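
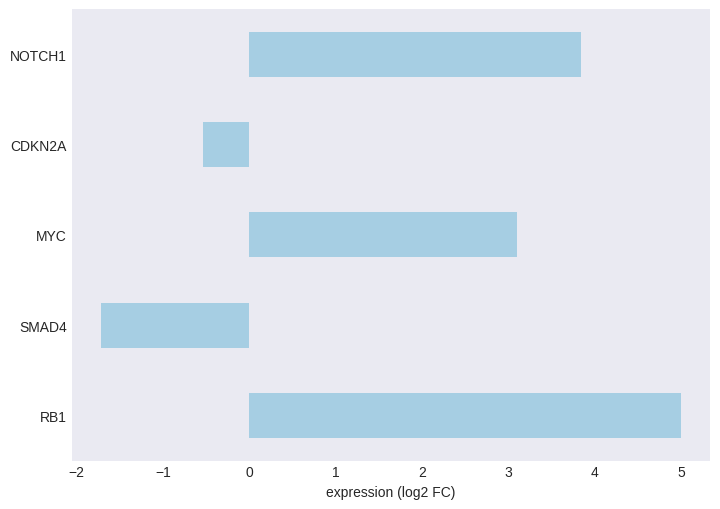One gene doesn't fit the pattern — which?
SMAD4

SMAD4 ≈ -2; the rest sit between ≈ -1 and ≈ 5.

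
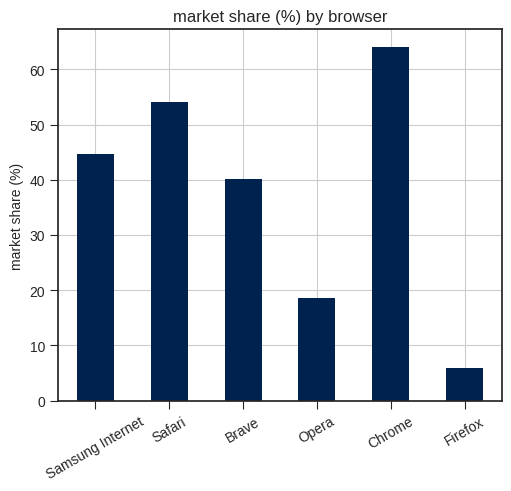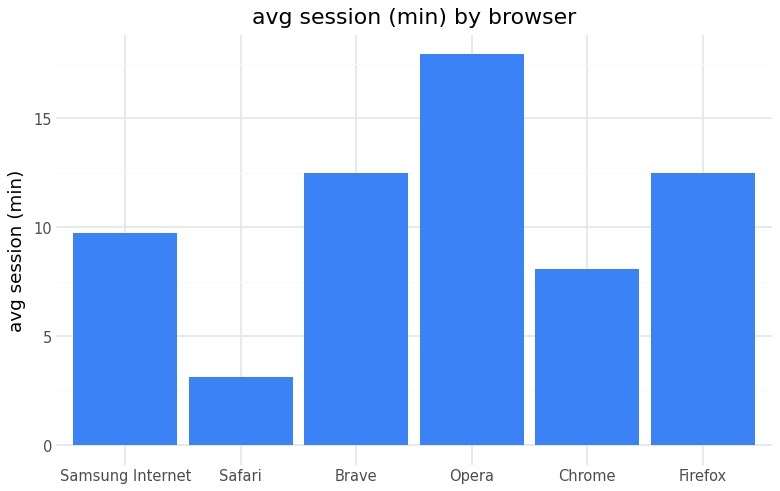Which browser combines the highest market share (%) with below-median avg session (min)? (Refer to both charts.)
Chrome

Chart 2 median avg session (min) ≈ 12; below-median browsers: Samsung Internet, Safari, Chrome. Among those, Chrome has the highest market share (%) (≈ 60).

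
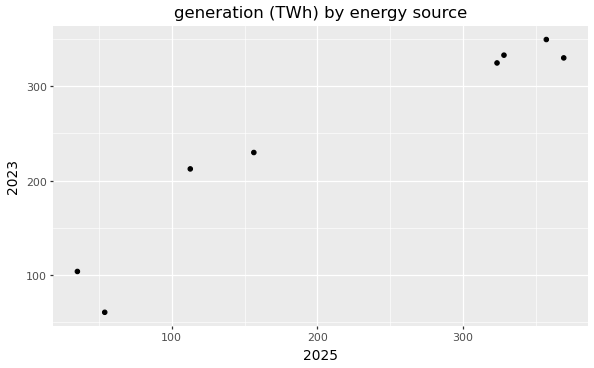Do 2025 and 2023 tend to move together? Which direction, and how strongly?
positive, strong

Points are positively correlated; strong (|r| ≈ 1.0).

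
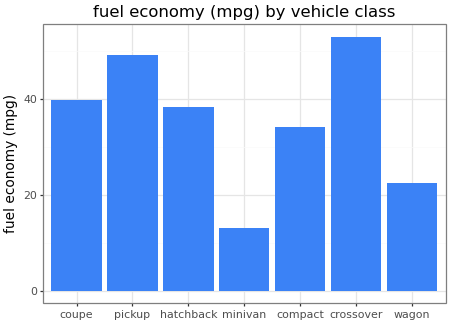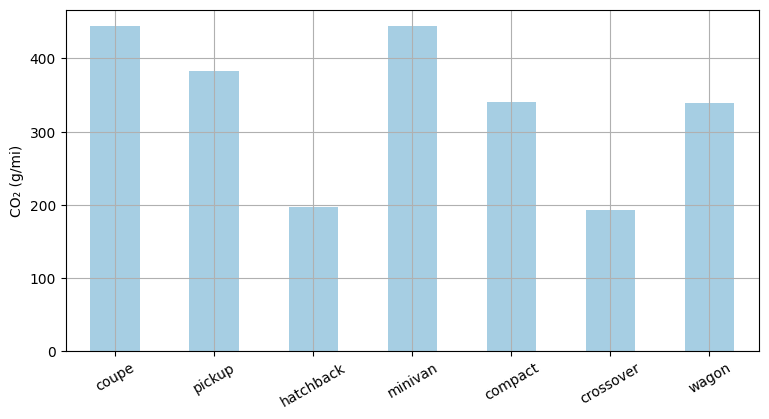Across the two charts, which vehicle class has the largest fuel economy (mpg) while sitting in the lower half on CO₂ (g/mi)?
crossover

Chart 2 median CO₂ (g/mi) ≈ 350; below-median vehicle classes: hatchback, crossover, wagon. Among those, crossover has the highest fuel economy (mpg) (≈ 55).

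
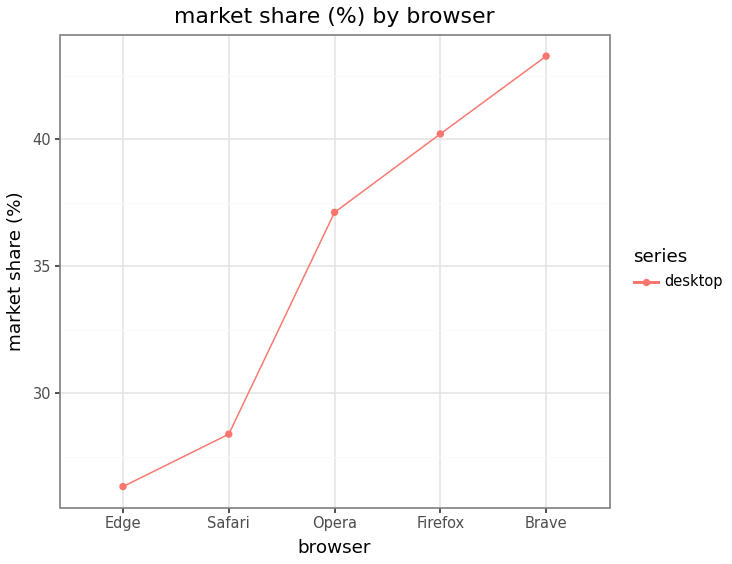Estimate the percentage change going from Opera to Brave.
≈ +15.8%

Opera ≈ 38, Brave ≈ 44; (44 − 38) / 38 ≈ +15.8%.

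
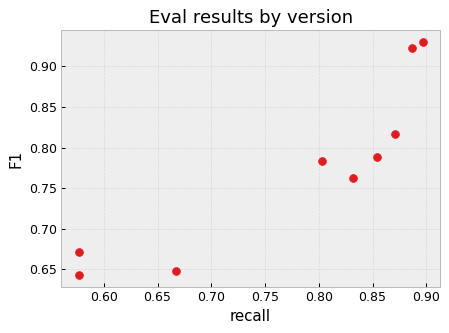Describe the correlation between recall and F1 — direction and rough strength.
Points are positively correlated; strong (|r| ≈ 0.9).

positive, strong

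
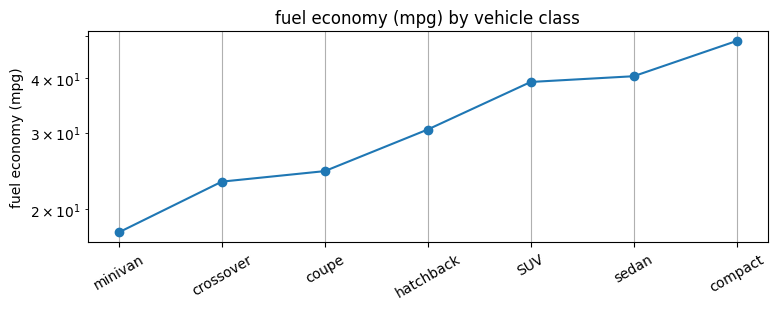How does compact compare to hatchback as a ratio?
compact ≈ 50, hatchback ≈ 30; 50/30 ≈ 1.67.

≈ 1.67×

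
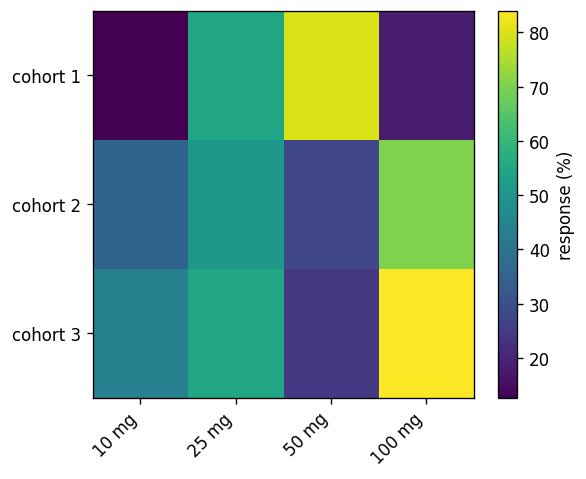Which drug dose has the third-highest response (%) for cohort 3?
10 mg

Top 4 for cohort 3: 100 mg ≈ 80, 25 mg ≈ 60, 10 mg ≈ 40, 50 mg ≈ 20.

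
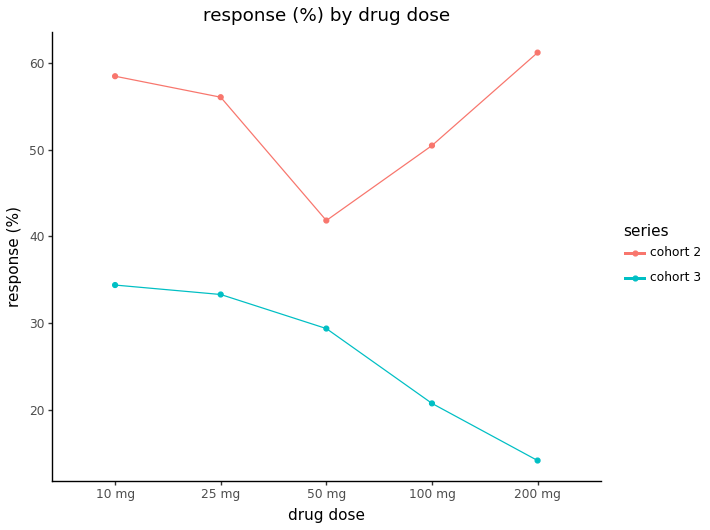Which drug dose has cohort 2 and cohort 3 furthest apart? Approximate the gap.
200 mg: cohort 2 ≈ 60, cohort 3 ≈ 15 → gap ≈ 45. Next-largest (100 mg) is only ≈ 30.

200 mg, ≈ 45 %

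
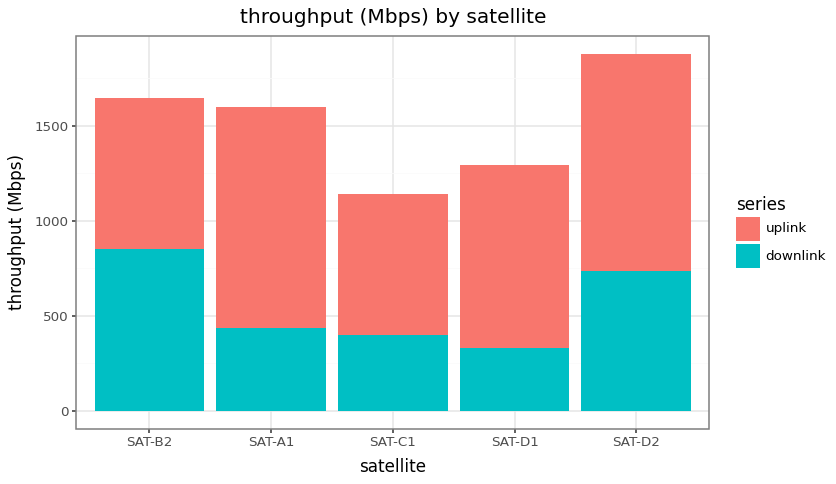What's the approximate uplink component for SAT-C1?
uplink top ≈ 1200, bottom ≈ 400; segment ≈ 800.

≈ 800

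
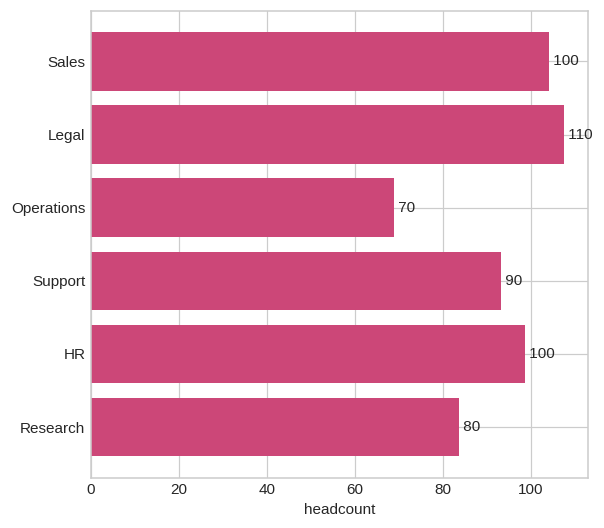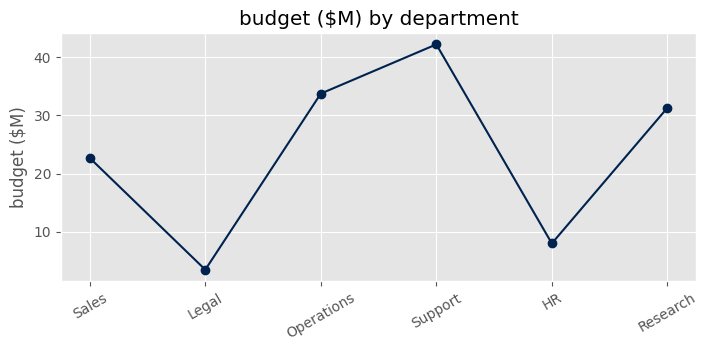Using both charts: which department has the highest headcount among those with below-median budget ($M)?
Legal

Chart 2 median budget ($M) ≈ 25; below-median departments: Sales, Legal, HR. Among those, Legal has the highest headcount (≈ 110).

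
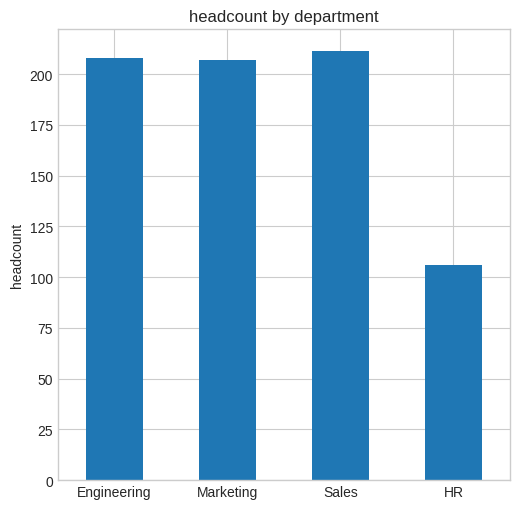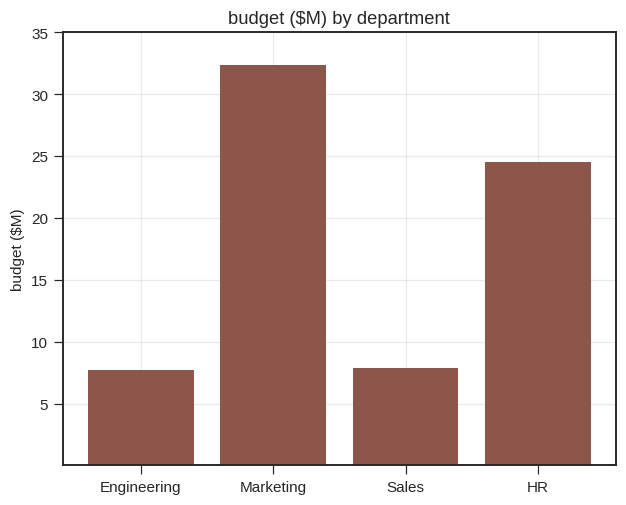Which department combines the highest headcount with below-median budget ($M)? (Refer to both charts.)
Sales

Chart 2 median budget ($M) ≈ 15; below-median departments: Engineering, Sales. Among those, Sales has the highest headcount (≈ 220).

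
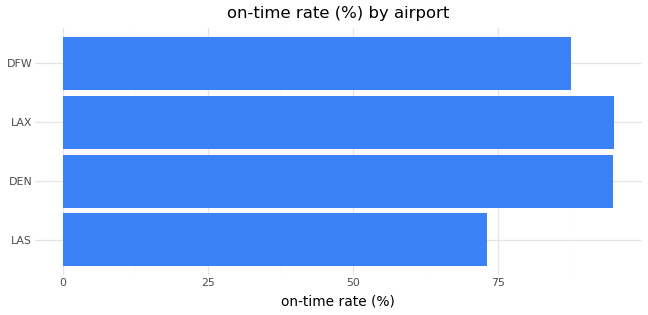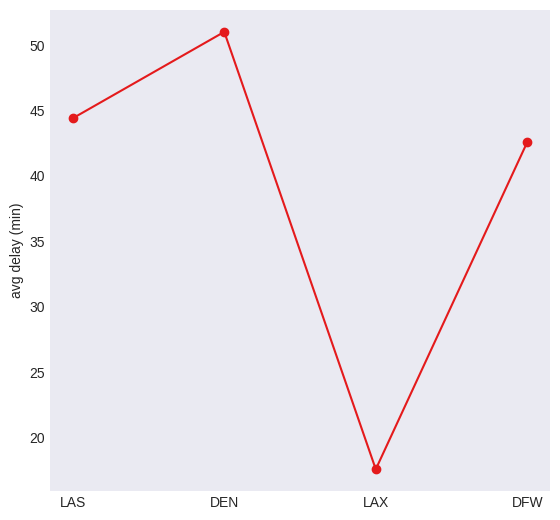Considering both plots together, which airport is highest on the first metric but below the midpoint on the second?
LAX

Chart 2 median avg delay (min) ≈ 45; below-median airports: LAX, DFW. Among those, LAX has the highest on-time rate (%) (≈ 100).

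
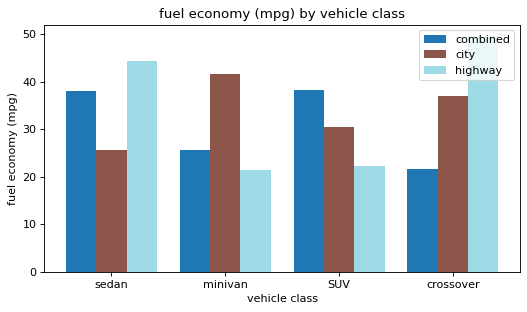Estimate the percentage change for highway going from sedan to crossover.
≈ +11.1%

sedan ≈ 45, crossover ≈ 50; (50 − 45) / 45 ≈ +11.1%.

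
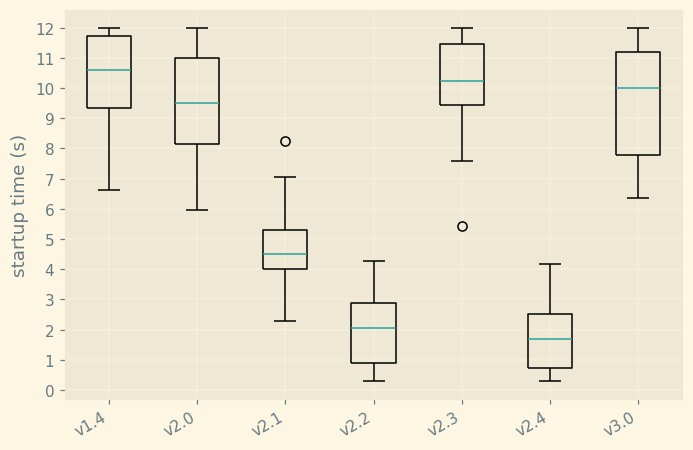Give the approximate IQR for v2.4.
Q3 ≈ 3, Q1 ≈ 1; IQR ≈ 2.

≈ 2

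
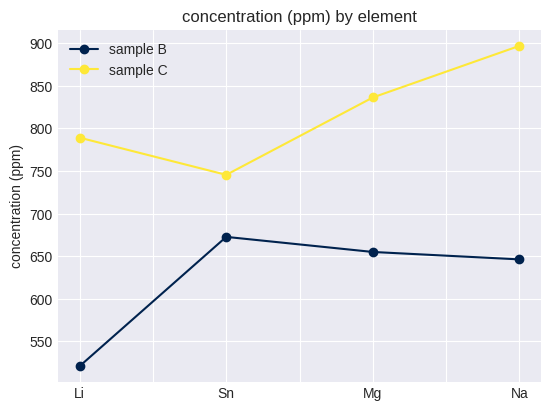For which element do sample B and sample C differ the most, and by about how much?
Li: sample B ≈ 500, sample C ≈ 800 → gap ≈ 300. Next-largest (Na) is only ≈ 250.

Li, ≈ 300 ppm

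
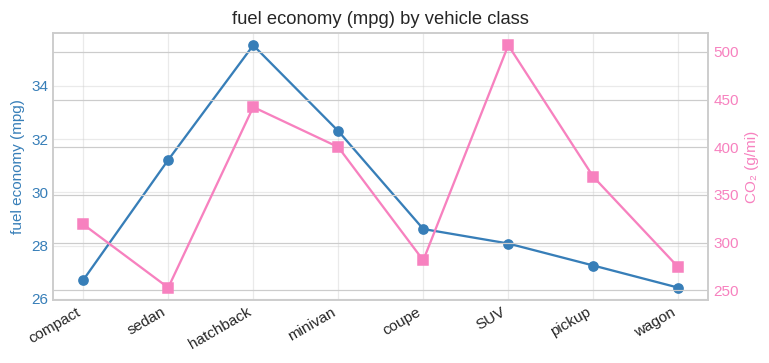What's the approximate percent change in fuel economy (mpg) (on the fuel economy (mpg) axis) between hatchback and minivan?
≈ -11.1%

hatchback ≈ 36, minivan ≈ 32; (32 − 36) / 36 ≈ -11.1%.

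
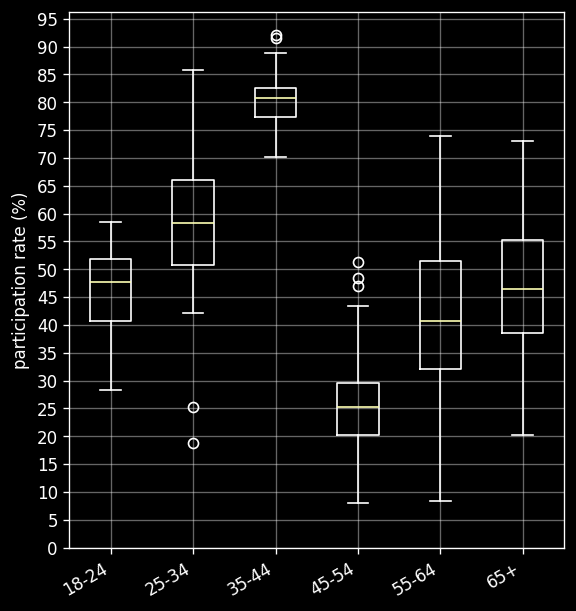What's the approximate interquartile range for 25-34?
≈ 15

Q3 ≈ 65, Q1 ≈ 50; IQR ≈ 15.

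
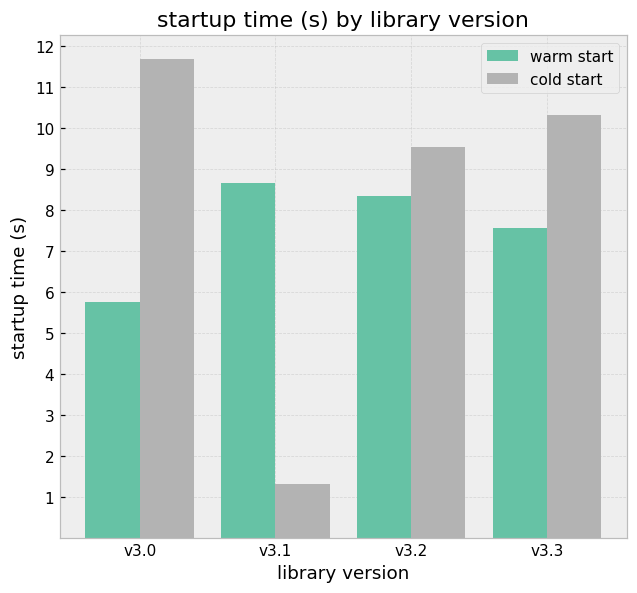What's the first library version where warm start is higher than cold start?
v3.0: warm start ≈ 6 vs cold start ≈ 12 (not yet); v3.1: warm start ≈ 9 vs cold start ≈ 1 (first crossover).

v3.1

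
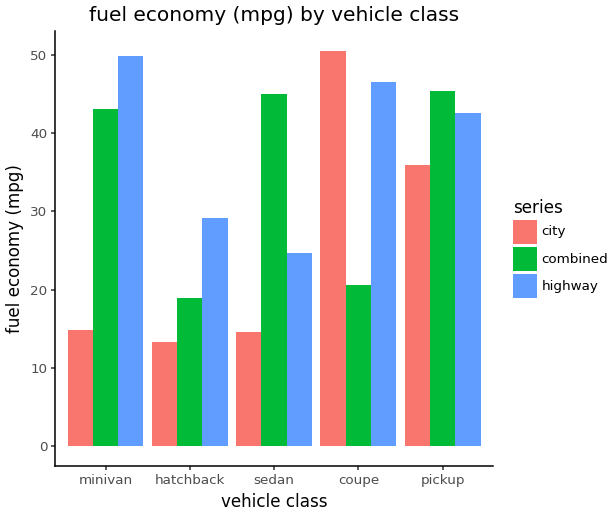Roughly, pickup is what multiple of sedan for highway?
pickup ≈ 45, sedan ≈ 25; 45/25 ≈ 1.8.

≈ 1.8×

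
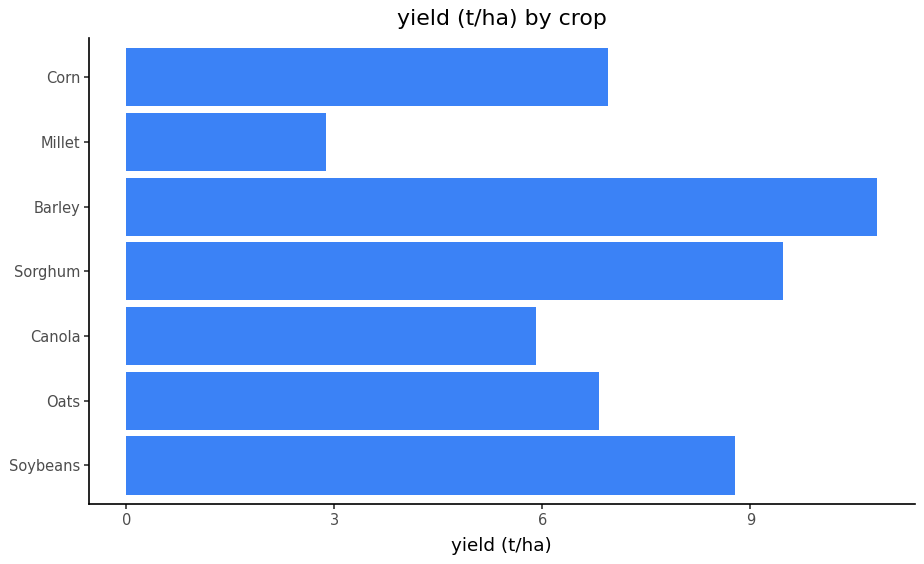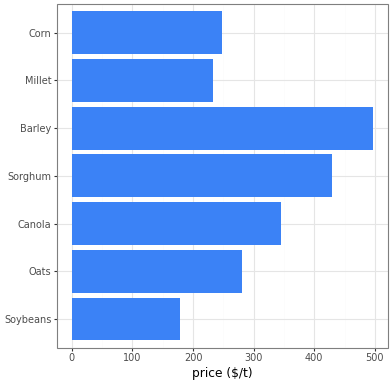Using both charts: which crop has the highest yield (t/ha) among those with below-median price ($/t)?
Chart 2 median price ($/t) ≈ 300; below-median crops: Soybeans, Millet, Corn. Among those, Soybeans has the highest yield (t/ha) (≈ 9).

Soybeans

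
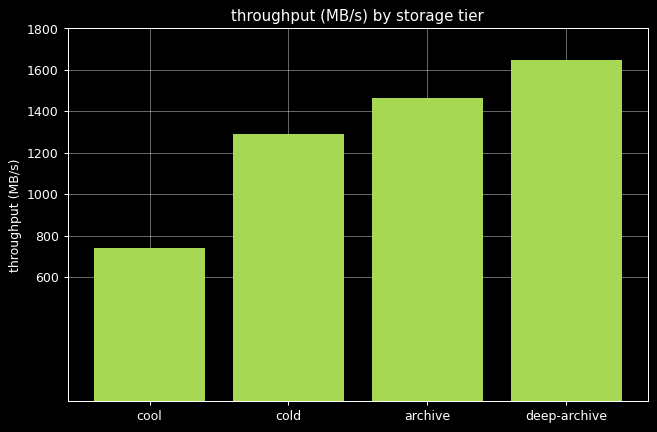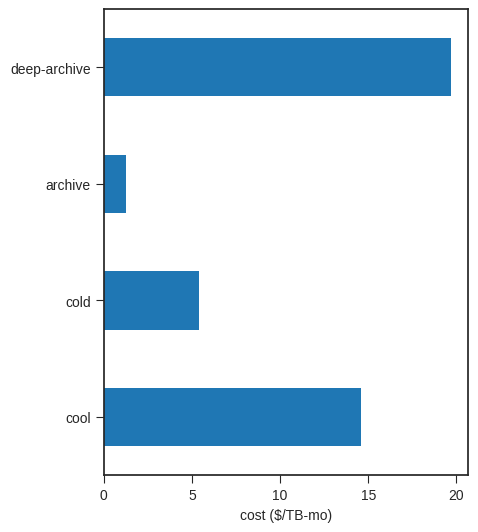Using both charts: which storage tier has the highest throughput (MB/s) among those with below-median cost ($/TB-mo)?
Chart 2 median cost ($/TB-mo) ≈ 10; below-median storage tiers: cold, archive. Among those, archive has the highest throughput (MB/s) (≈ 1400).

archive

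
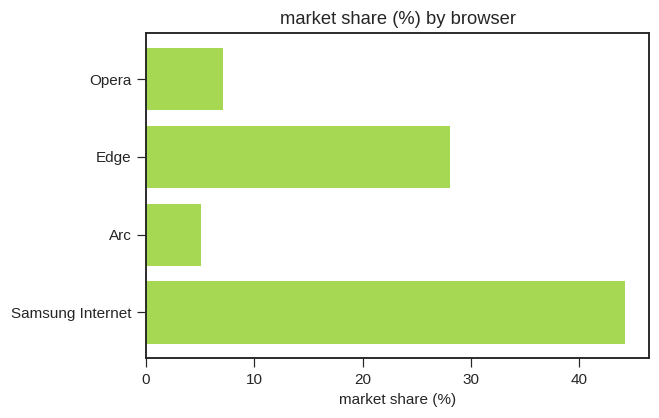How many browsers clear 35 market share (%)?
Above 35: Samsung Internet.

1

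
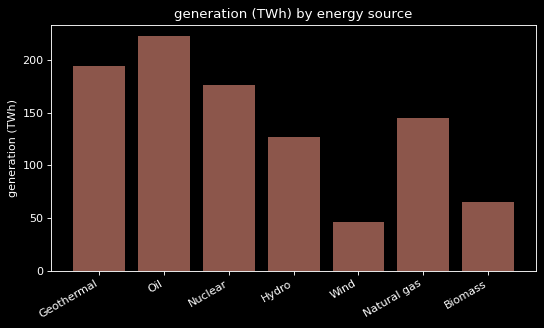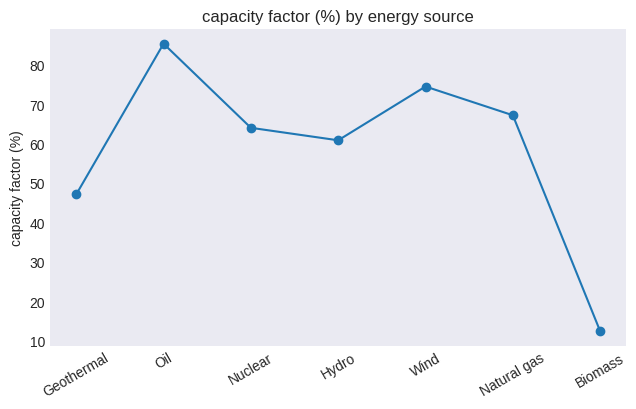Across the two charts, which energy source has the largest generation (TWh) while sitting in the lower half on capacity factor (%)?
Geothermal

Chart 2 median capacity factor (%) ≈ 60; below-median energy sources: Geothermal, Hydro, Biomass. Among those, Geothermal has the highest generation (TWh) (≈ 200).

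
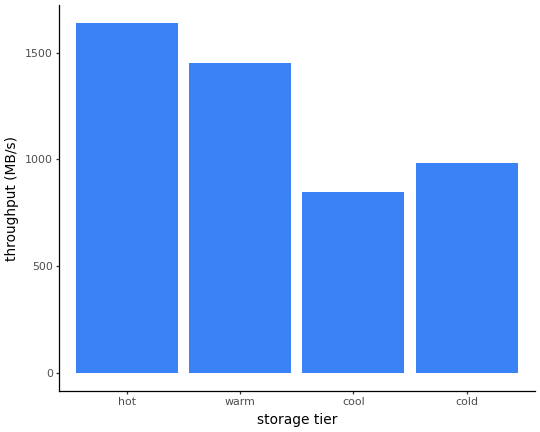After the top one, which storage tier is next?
warm

Top 3: hot ≈ 1600, warm ≈ 1400, cold ≈ 1000.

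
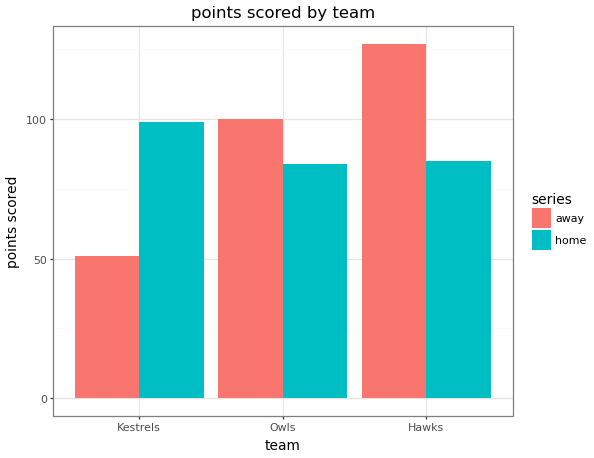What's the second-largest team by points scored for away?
Top 3 for away: Hawks ≈ 120, Owls ≈ 100, Kestrels ≈ 60.

Owls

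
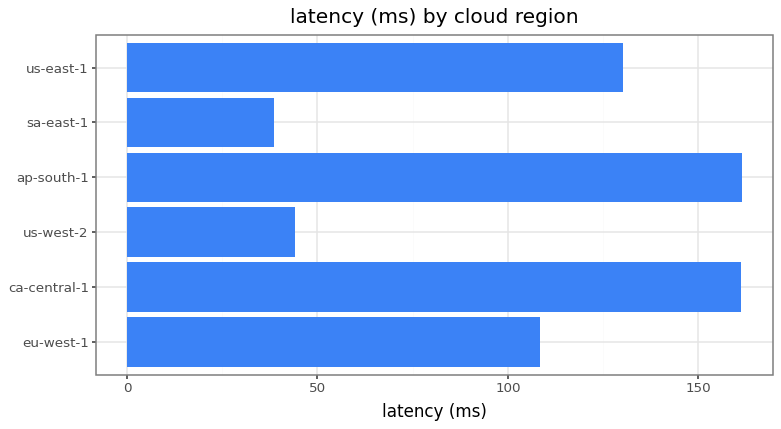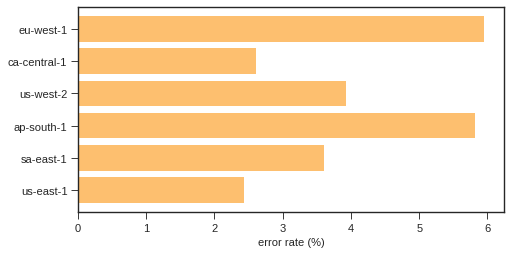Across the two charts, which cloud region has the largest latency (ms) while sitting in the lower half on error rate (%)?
ca-central-1

Chart 2 median error rate (%) ≈ 4; below-median cloud regions: ca-central-1, sa-east-1, us-east-1. Among those, ca-central-1 has the highest latency (ms) (≈ 160).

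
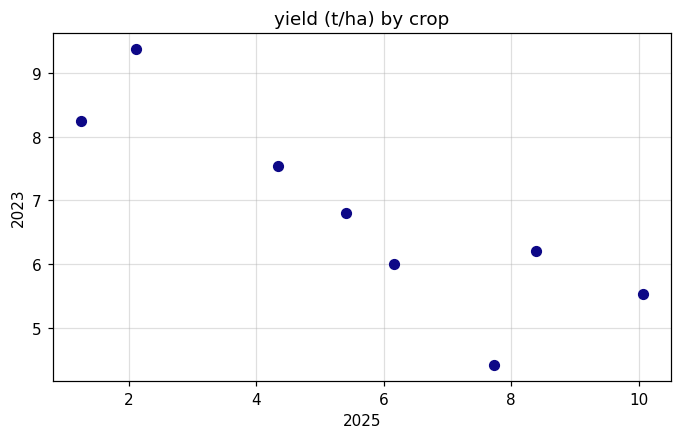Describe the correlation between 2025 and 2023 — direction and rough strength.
Points are negatively correlated; strong (|r| ≈ 0.9).

negative, strong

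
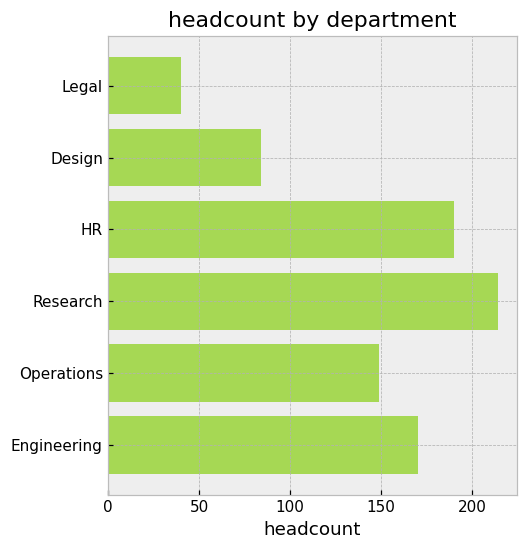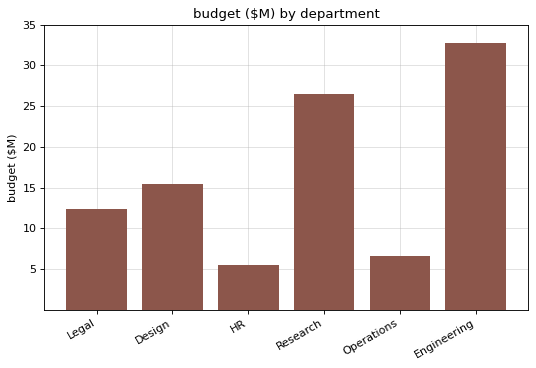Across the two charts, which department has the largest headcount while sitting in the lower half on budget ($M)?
HR

Chart 2 median budget ($M) ≈ 15; below-median departments: Legal, HR, Operations. Among those, HR has the highest headcount (≈ 180).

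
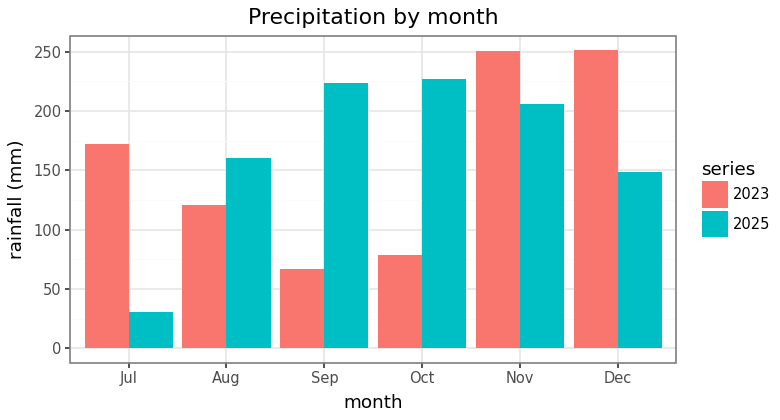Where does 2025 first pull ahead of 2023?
Jul: 2025 ≈ 25 vs 2023 ≈ 175 (not yet); Aug: 2025 ≈ 150 vs 2023 ≈ 125 (first crossover).

Aug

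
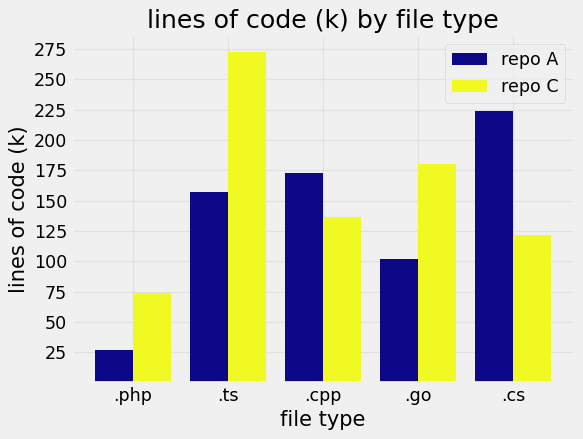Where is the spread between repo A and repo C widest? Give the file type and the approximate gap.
.ts, ≈ 125 k

.ts: repo A ≈ 150, repo C ≈ 275 → gap ≈ 125. Next-largest (.cs) is only ≈ 100.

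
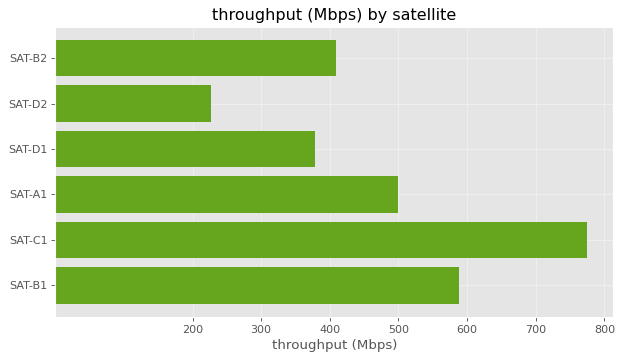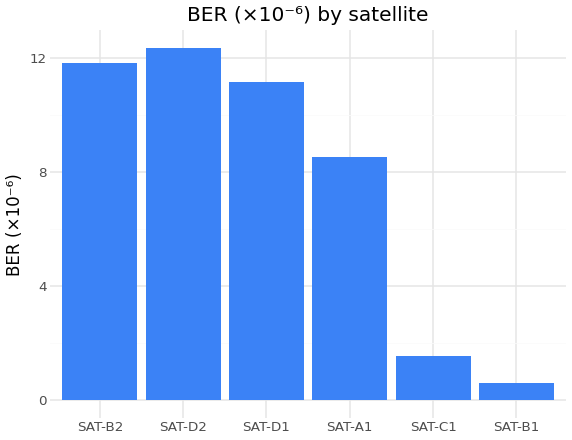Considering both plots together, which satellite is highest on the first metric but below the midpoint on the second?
SAT-C1

Chart 2 median BER (×10⁻⁶) ≈ 10; below-median satellites: SAT-A1, SAT-C1, SAT-B1. Among those, SAT-C1 has the highest throughput (Mbps) (≈ 800).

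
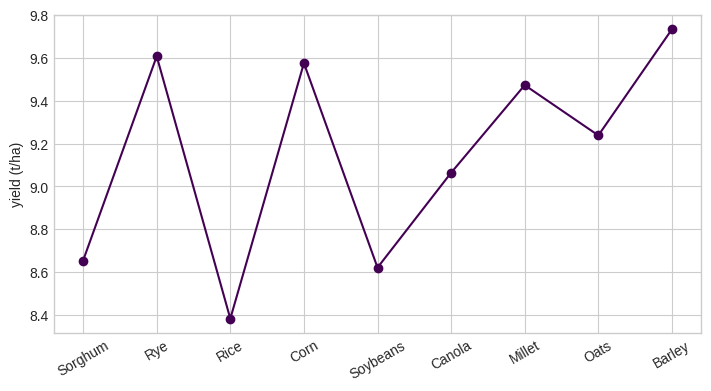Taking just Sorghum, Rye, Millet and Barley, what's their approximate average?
≈ 9.35

(8.6 + 9.6 + 9.4 + 9.8) / 4 ≈ 9.35.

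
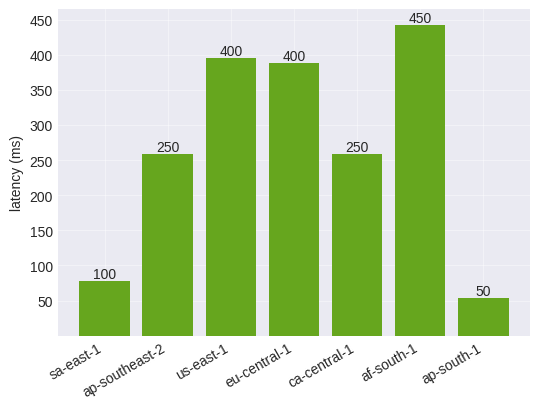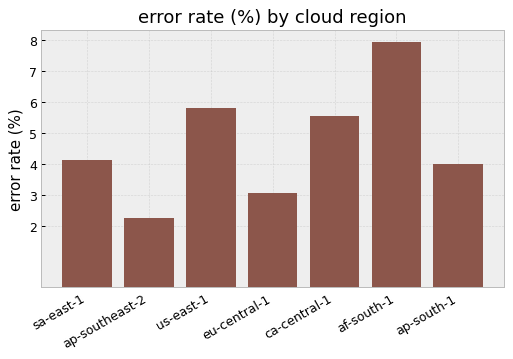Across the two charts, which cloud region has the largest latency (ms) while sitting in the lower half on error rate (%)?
eu-central-1

Chart 2 median error rate (%) ≈ 4; below-median cloud regions: ap-southeast-2, eu-central-1, ap-south-1. Among those, eu-central-1 has the highest latency (ms) (≈ 400).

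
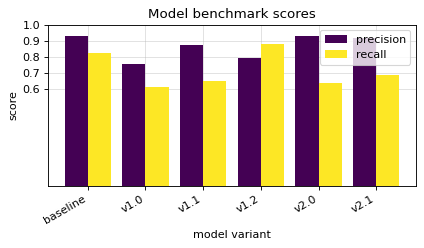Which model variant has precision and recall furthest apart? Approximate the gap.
v2.0: precision ≈ 0.9, recall ≈ 0.6 → gap ≈ 0.3. Next-largest (v2.1) is only ≈ 0.2.

v2.0, ≈ 0.3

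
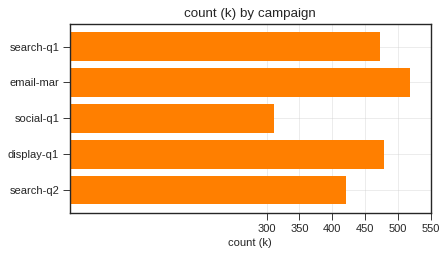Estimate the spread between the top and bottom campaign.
Max email-mar ≈ 500, min social-q1 ≈ 300; range ≈ 200.

≈ 200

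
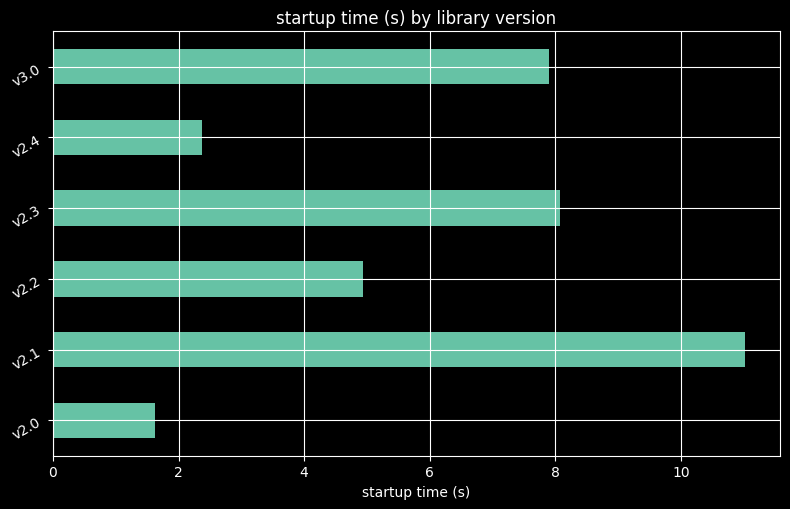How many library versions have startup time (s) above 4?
4

Above 4: v2.1, v2.2, v2.3, v3.0.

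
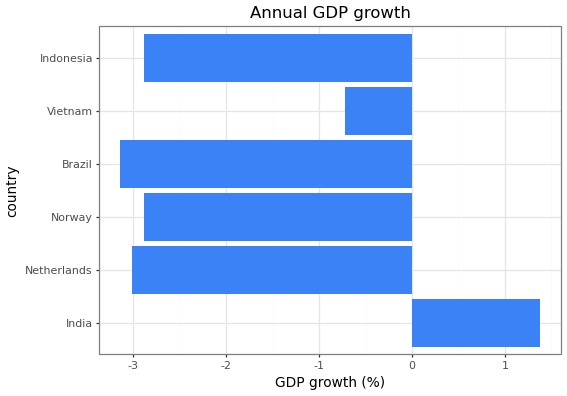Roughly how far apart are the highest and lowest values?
≈ 4.5

Max India ≈ 1.5, min Brazil ≈ -3.0; range ≈ 4.5.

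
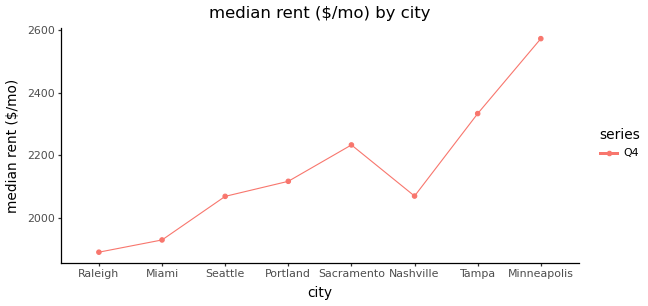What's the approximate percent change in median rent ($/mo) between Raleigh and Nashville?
Raleigh ≈ 1900, Nashville ≈ 2100; (2100 − 1900) / 1900 ≈ +10.5%.

≈ +10.5%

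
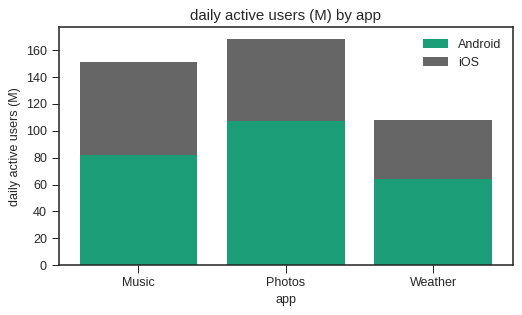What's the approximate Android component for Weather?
≈ 60

Android top ≈ 60, bottom ≈ 0; segment ≈ 60.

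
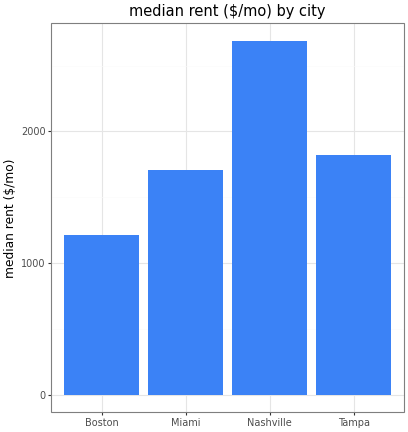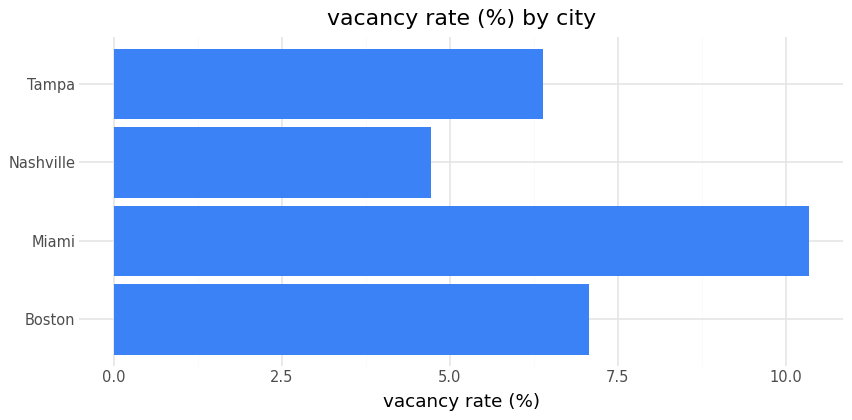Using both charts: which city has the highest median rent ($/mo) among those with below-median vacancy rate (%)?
Nashville

Chart 2 median vacancy rate (%) ≈ 7; below-median cities: Nashville, Tampa. Among those, Nashville has the highest median rent ($/mo) (≈ 2500).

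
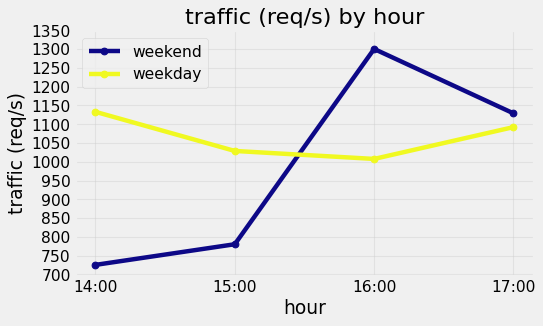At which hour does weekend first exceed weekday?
16:00

15:00: weekend ≈ 800 vs weekday ≈ 1050 (not yet); 16:00: weekend ≈ 1300 vs weekday ≈ 1000 (first crossover).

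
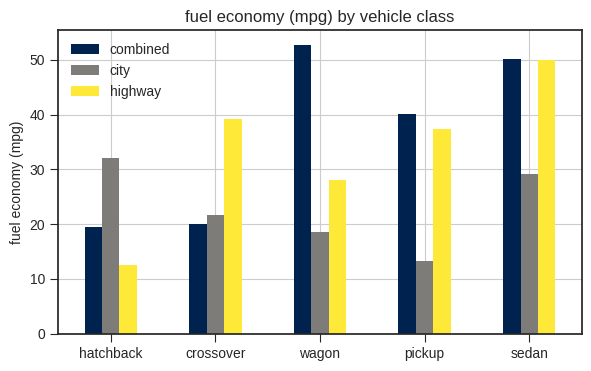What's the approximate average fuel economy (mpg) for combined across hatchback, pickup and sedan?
≈ 37

(20 + 40 + 50) / 3 ≈ 37.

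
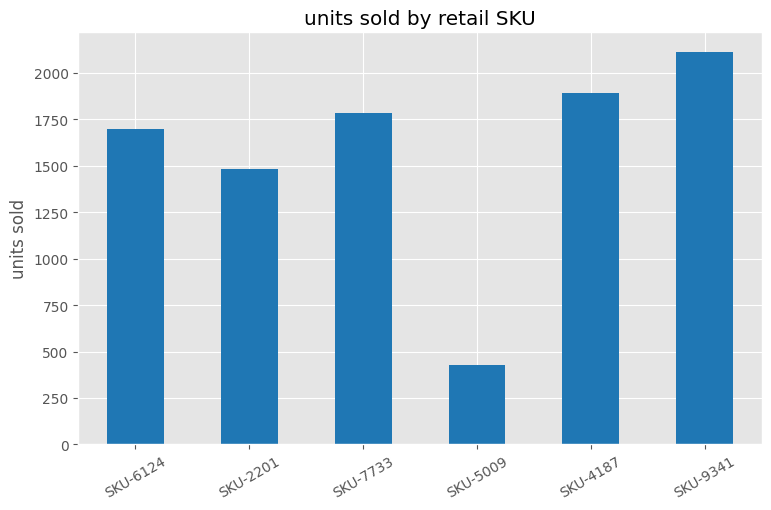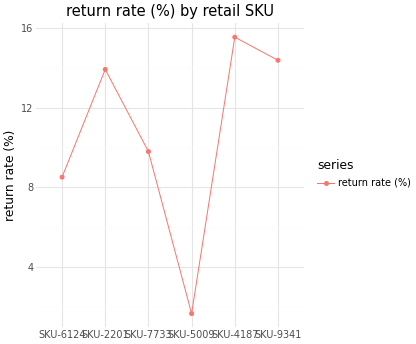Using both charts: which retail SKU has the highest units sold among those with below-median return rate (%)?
Chart 2 median return rate (%) ≈ 12; below-median retail SKUs: SKU-6124, SKU-7733, SKU-5009. Among those, SKU-7733 has the highest units sold (≈ 1800).

SKU-7733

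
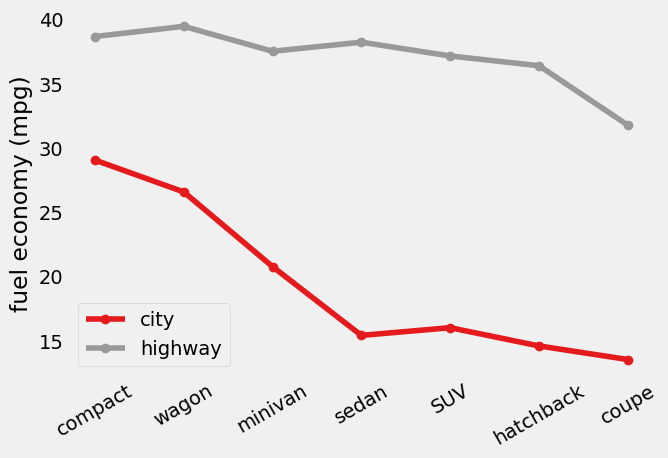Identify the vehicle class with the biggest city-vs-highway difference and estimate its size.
sedan: city ≈ 15, highway ≈ 40 → gap ≈ 25. Next-largest (hatchback) is only ≈ 20.

sedan, ≈ 25 mpg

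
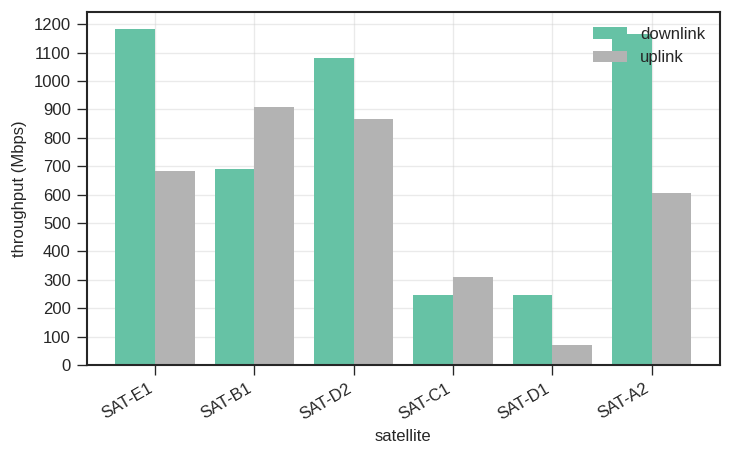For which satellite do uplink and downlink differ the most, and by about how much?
SAT-A2, ≈ 600 Mbps

SAT-A2: uplink ≈ 600, downlink ≈ 1200 → gap ≈ 600. Next-largest (SAT-E1) is only ≈ 500.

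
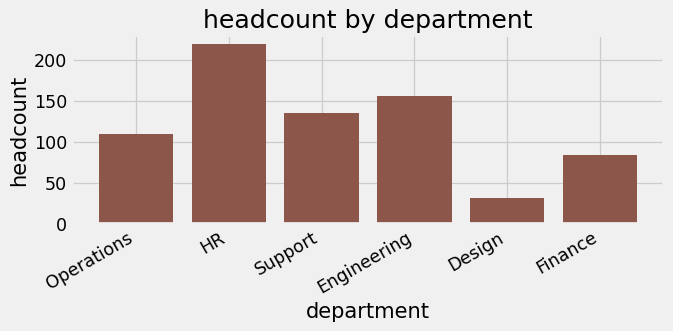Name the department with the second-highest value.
Top 3: HR ≈ 220, Engineering ≈ 160, Support ≈ 140.

Engineering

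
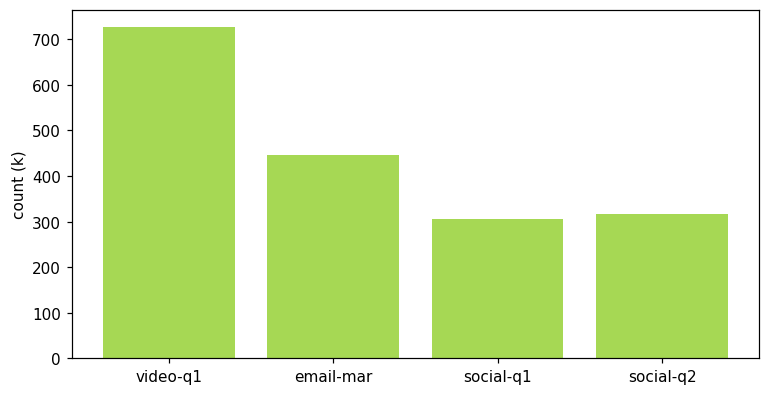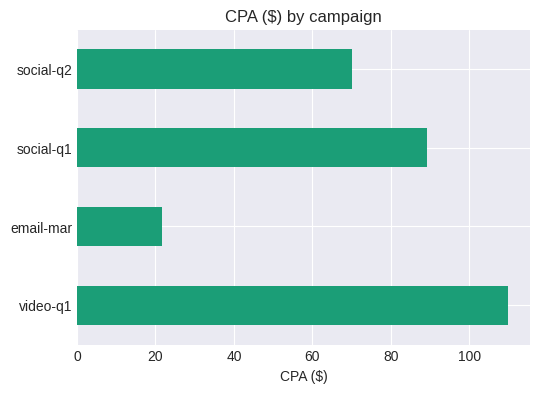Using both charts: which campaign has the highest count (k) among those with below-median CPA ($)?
email-mar

Chart 2 median CPA ($) ≈ 80; below-median campaigns: email-mar, social-q2. Among those, email-mar has the highest count (k) (≈ 400).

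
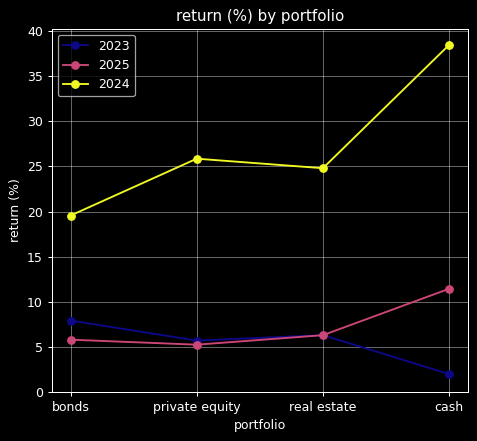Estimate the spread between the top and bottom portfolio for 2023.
Max bonds ≈ 10, min cash ≈ 0; range ≈ 10.

≈ 10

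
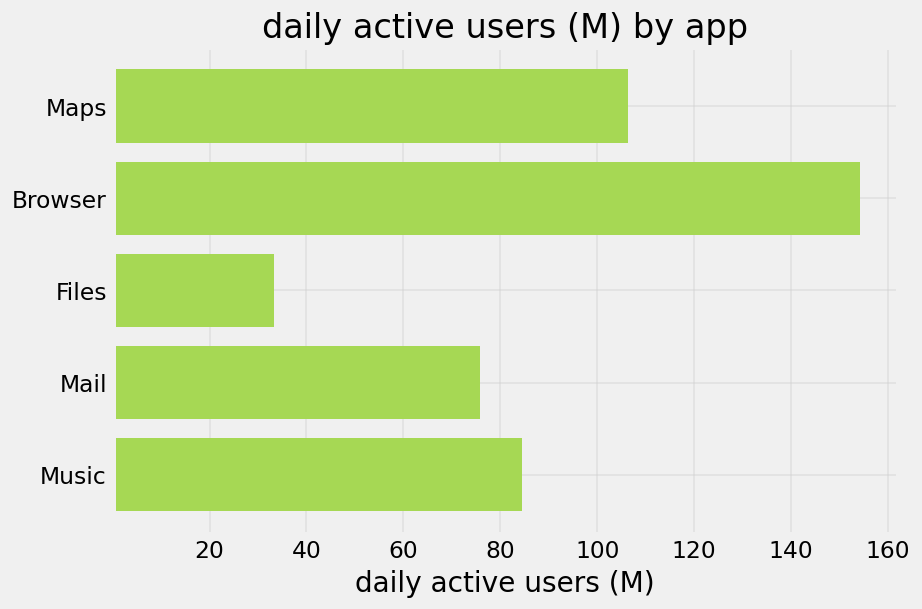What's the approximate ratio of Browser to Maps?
≈ 1.6×

Browser ≈ 160, Maps ≈ 100; 160/100 ≈ 1.6.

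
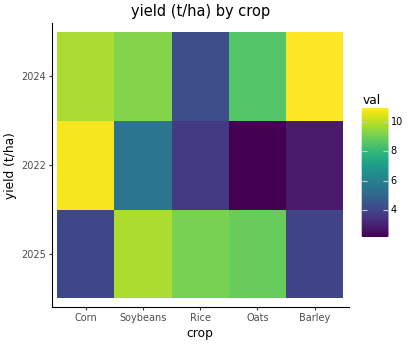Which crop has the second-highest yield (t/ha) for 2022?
Top 3 for 2022: Corn ≈ 11, Soybeans ≈ 6, Rice ≈ 4.

Soybeans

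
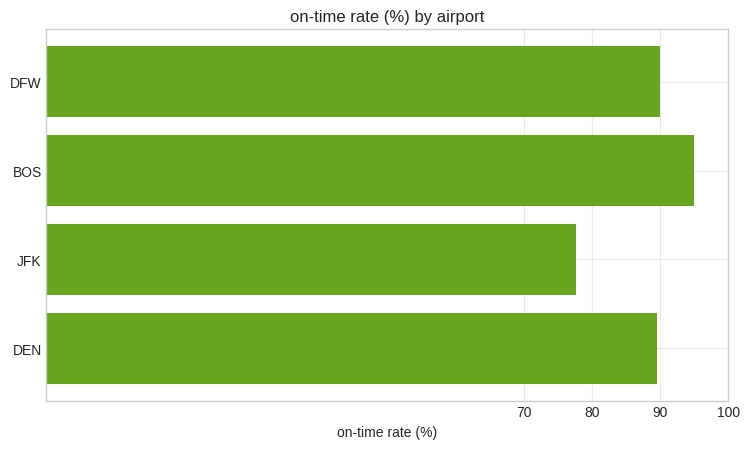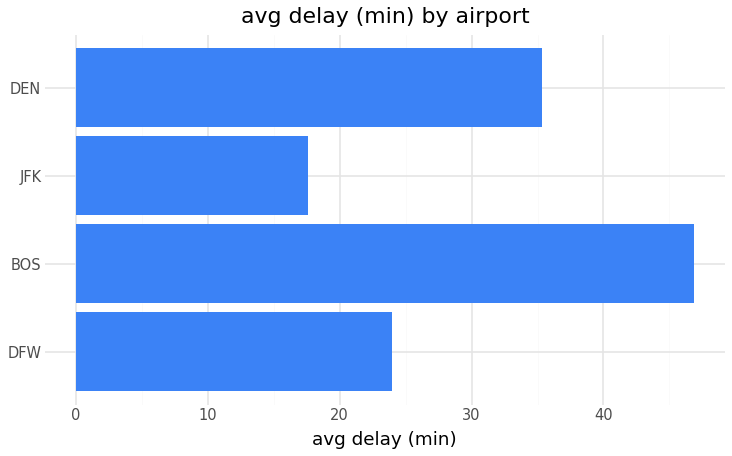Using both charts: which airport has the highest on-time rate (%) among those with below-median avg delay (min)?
Chart 2 median avg delay (min) ≈ 30; below-median airports: DFW, JFK. Among those, DFW has the highest on-time rate (%) (≈ 90).

DFW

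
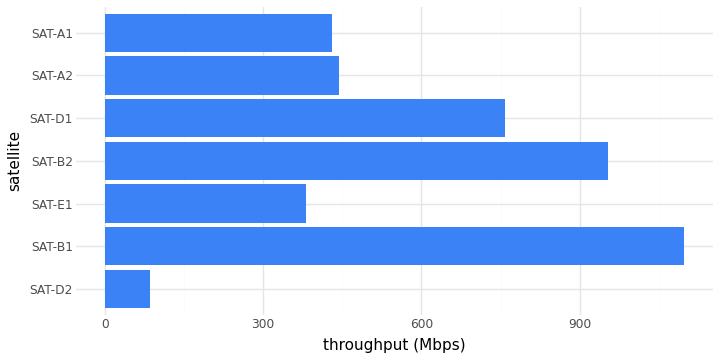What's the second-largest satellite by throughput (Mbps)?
SAT-B2

Top 3: SAT-B1 ≈ 1100, SAT-B2 ≈ 1000, SAT-D1 ≈ 800.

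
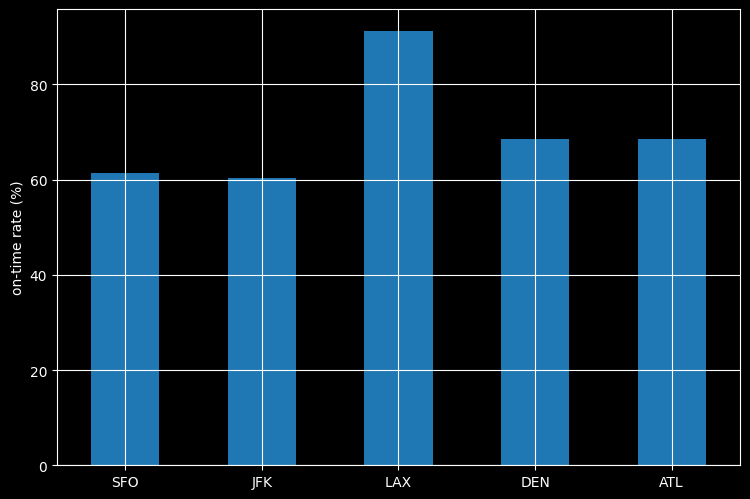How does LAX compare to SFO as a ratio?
LAX ≈ 90, SFO ≈ 60; 90/60 ≈ 1.5.

≈ 1.5×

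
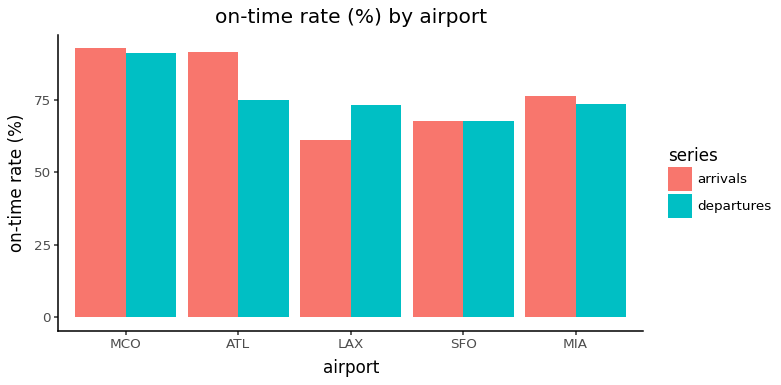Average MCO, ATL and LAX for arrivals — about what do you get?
(90 + 90 + 60) / 3 ≈ 80.

≈ 80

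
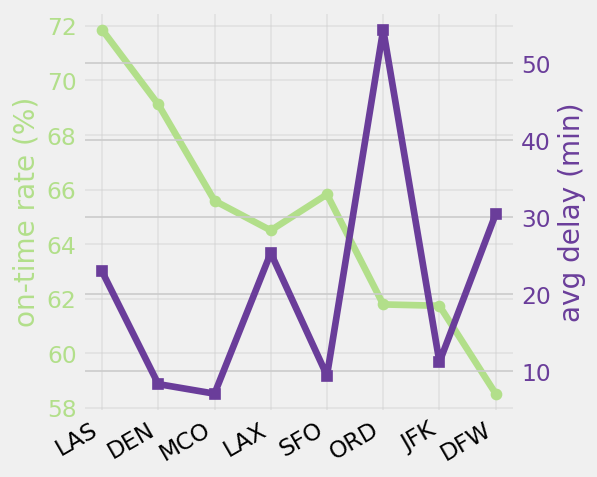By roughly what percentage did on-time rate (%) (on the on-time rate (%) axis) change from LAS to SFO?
≈ -8.3%

LAS ≈ 72, SFO ≈ 66; (66 − 72) / 72 ≈ -8.3%.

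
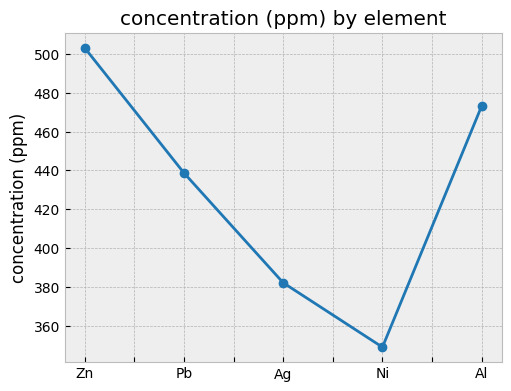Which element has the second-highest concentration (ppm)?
Top 3: Zn ≈ 500, Al ≈ 480, Pb ≈ 440.

Al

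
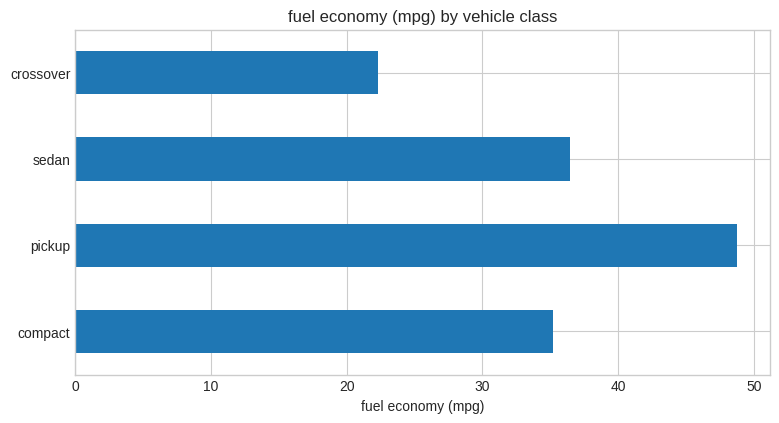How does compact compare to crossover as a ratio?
compact ≈ 35, crossover ≈ 20; 35/20 ≈ 1.75.

≈ 1.75×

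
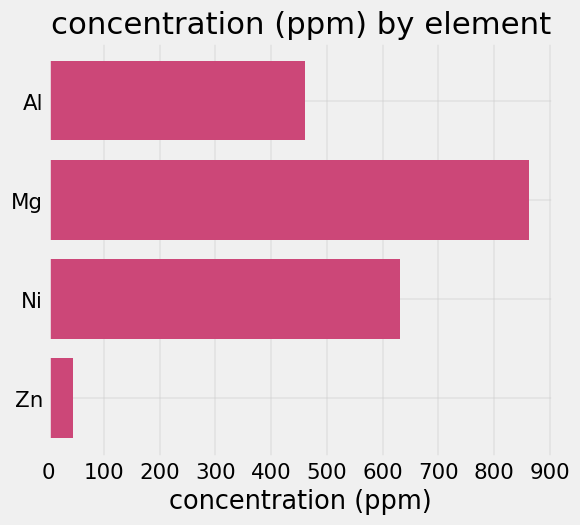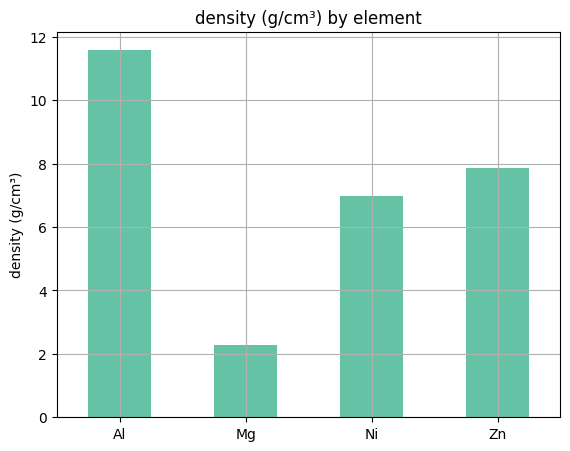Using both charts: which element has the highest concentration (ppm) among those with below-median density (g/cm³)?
Mg

Chart 2 median density (g/cm³) ≈ 8; below-median elements: Mg, Ni. Among those, Mg has the highest concentration (ppm) (≈ 900).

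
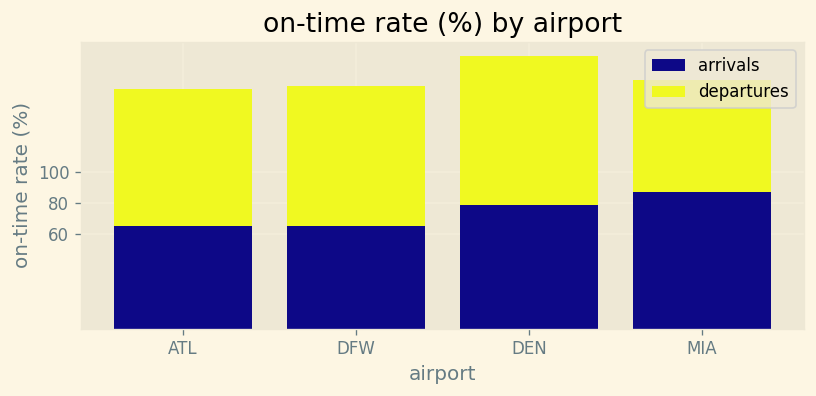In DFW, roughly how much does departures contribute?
≈ 100

departures top ≈ 160, bottom ≈ 60; segment ≈ 100.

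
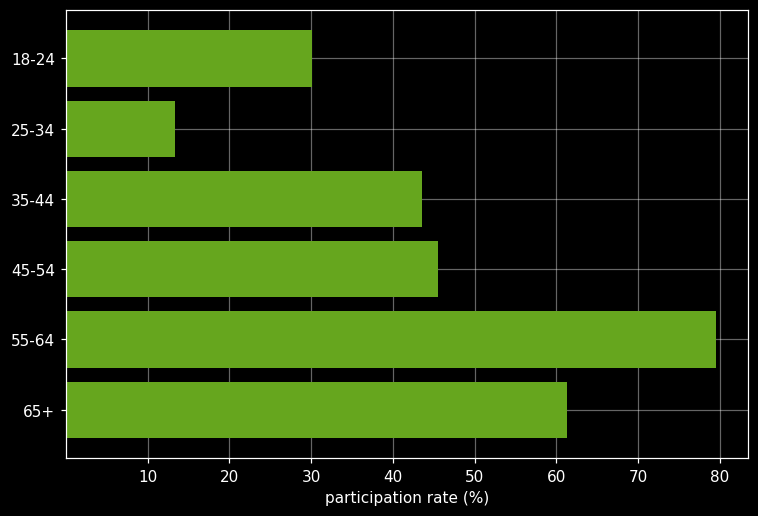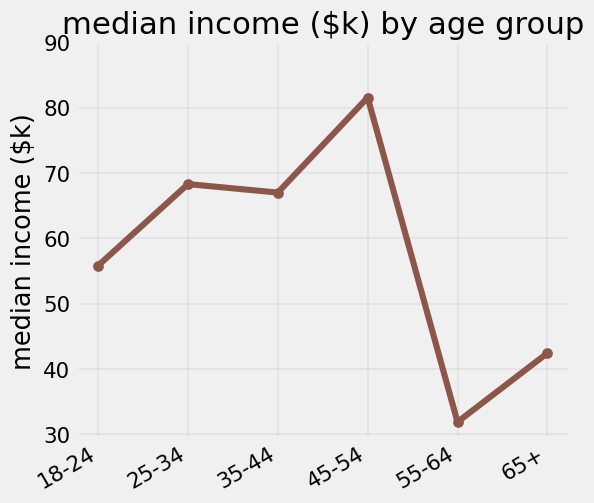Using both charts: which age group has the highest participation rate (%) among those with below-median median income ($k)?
55-64

Chart 2 median median income ($k) ≈ 60; below-median age groups: 18-24, 55-64, 65+. Among those, 55-64 has the highest participation rate (%) (≈ 80).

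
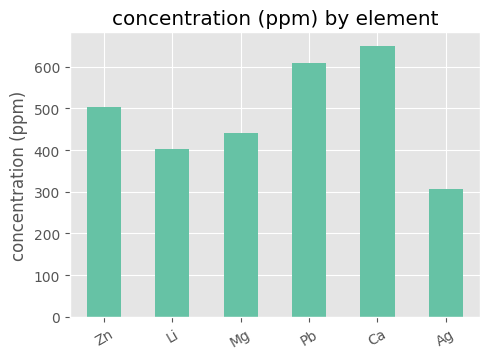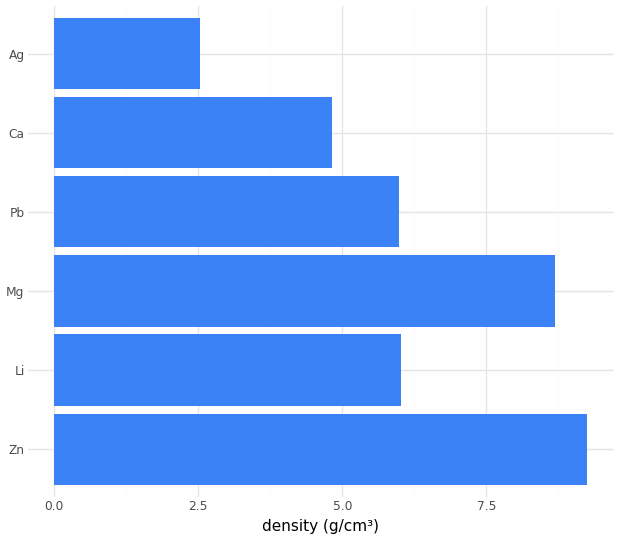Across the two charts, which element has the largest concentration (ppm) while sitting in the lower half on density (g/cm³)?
Ca

Chart 2 median density (g/cm³) ≈ 6; below-median elements: Pb, Ca, Ag. Among those, Ca has the highest concentration (ppm) (≈ 700).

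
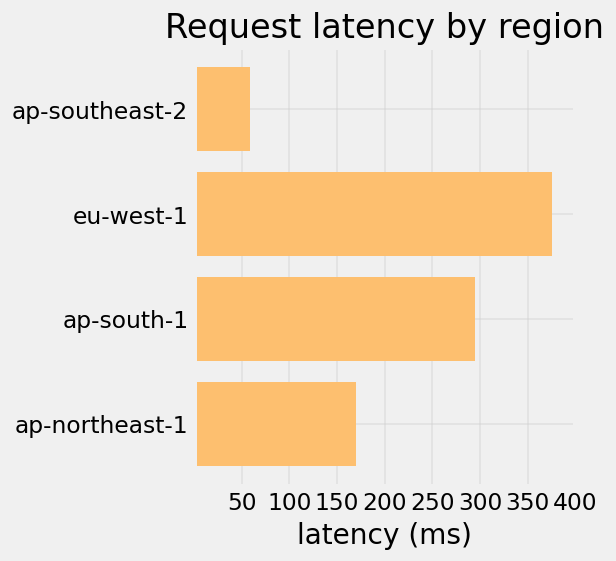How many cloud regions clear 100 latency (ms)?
Above 100: eu-west-1, ap-south-1, ap-northeast-1.

3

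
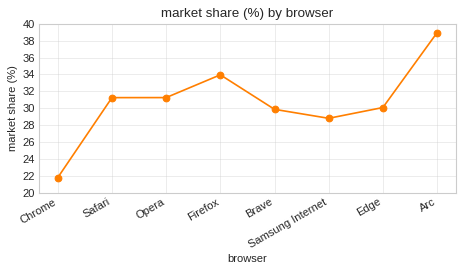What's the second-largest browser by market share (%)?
Firefox

Top 3: Arc ≈ 38, Firefox ≈ 34, Opera ≈ 32.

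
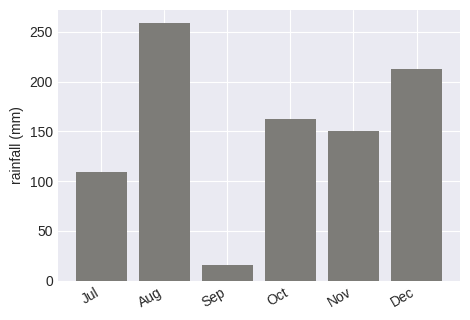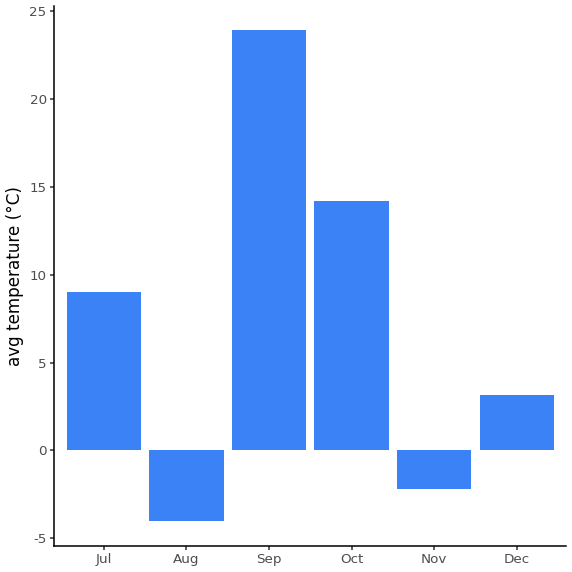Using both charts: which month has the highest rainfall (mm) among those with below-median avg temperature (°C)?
Chart 2 median avg temperature (°C) ≈ 5; below-median months: Aug, Nov, Dec. Among those, Aug has the highest rainfall (mm) (≈ 250).

Aug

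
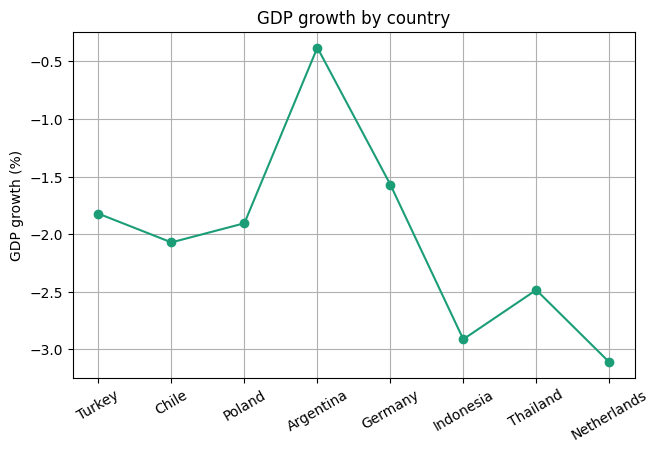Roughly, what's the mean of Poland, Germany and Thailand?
≈ -2

(-2.0 + -1.5 + -2.5) / 3 ≈ -2.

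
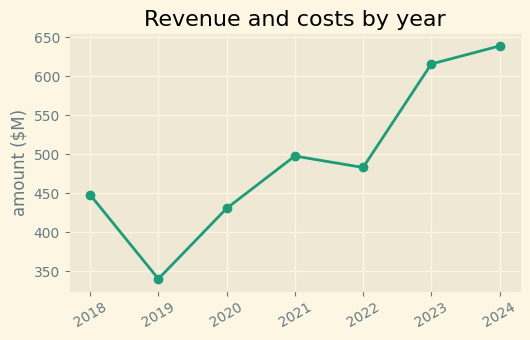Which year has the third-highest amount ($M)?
Top 4: 2024 ≈ 650, 2023 ≈ 625, 2021 ≈ 500, 2022 ≈ 475.

2021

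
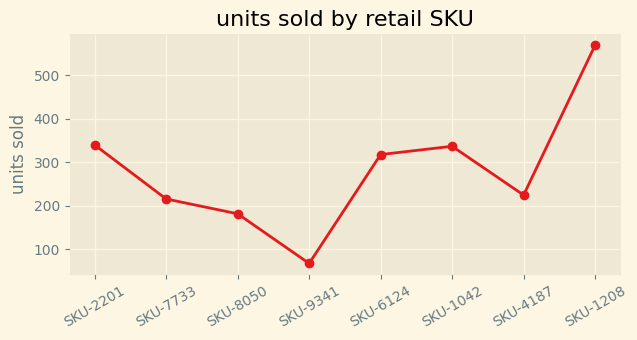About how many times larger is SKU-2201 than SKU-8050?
SKU-2201 ≈ 350, SKU-8050 ≈ 200; 350/200 ≈ 1.75.

≈ 1.75×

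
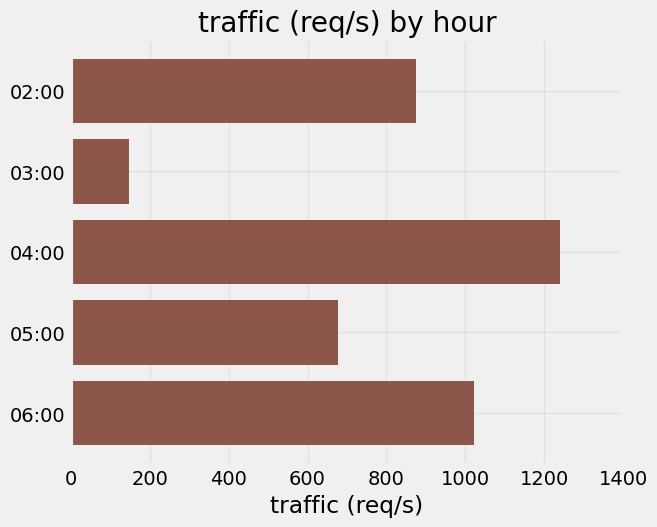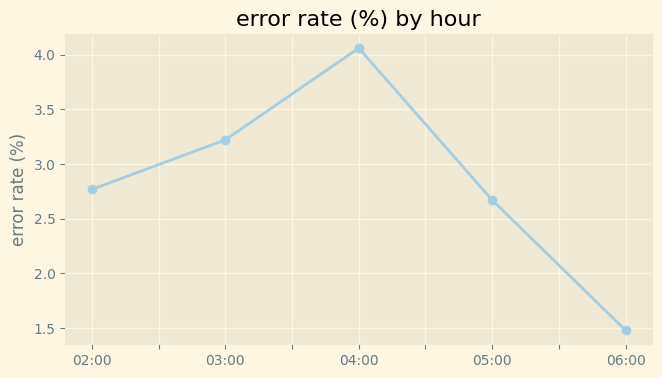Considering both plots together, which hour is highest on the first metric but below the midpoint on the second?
06:00

Chart 2 median error rate (%) ≈ 3; below-median hours: 05:00, 06:00. Among those, 06:00 has the highest traffic (req/s) (≈ 1000).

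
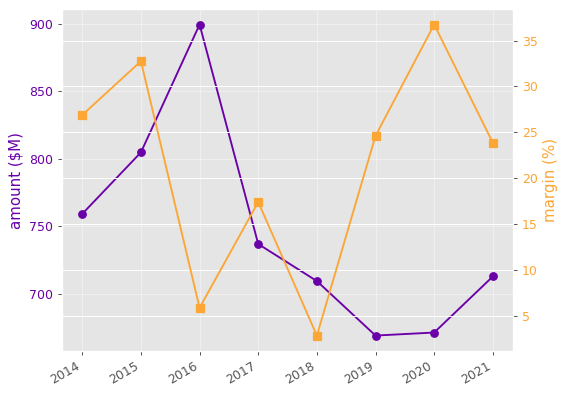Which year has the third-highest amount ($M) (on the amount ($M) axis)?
Top 4 (on the amount ($M) axis): 2016 ≈ 900, 2015 ≈ 800, 2014 ≈ 760, 2017 ≈ 740.

2014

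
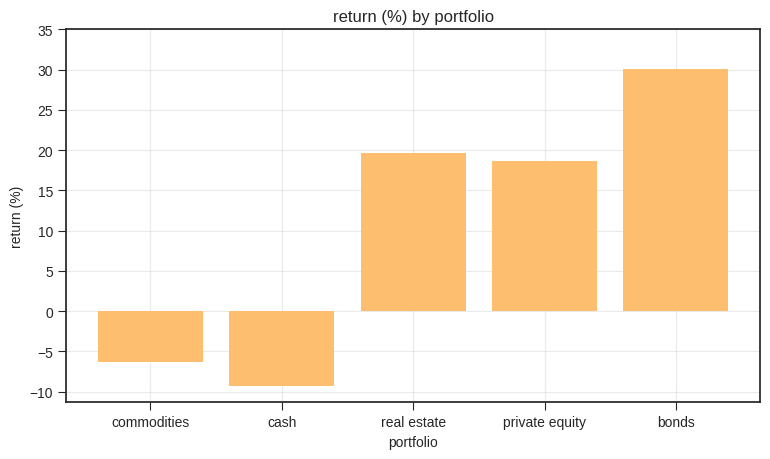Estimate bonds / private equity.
≈ 1.5×

bonds ≈ 30, private equity ≈ 20; 30/20 ≈ 1.5.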